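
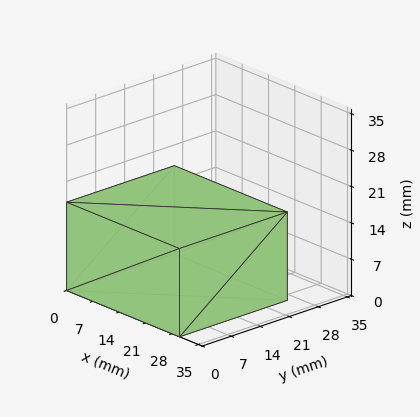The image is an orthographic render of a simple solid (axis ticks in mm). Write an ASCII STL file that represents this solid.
Reading the render: the shape is a rectangular box, roughly 30 × 26 mm footprint and 17 mm tall (dimensions read to the nearest mm from the axis ticks). For the STL, each face is triangulated and given an outward normal.

solid part
  facet normal 0.0000 0.0000 -1.0000
    outer loop
      vertex 30.000 26.000 0.000
      vertex 30.000 0.000 0.000
      vertex 0.000 0.000 0.000
    endloop
  endfacet
  facet normal 0.0000 0.0000 -1.0000
    outer loop
      vertex 0.000 26.000 0.000
      vertex 30.000 26.000 0.000
      vertex 0.000 0.000 0.000
    endloop
  endfacet
  facet normal 0.0000 0.0000 1.0000
    outer loop
      vertex 0.000 0.000 17.000
      vertex 30.000 0.000 17.000
      vertex 30.000 26.000 17.000
    endloop
  endfacet
  facet normal 0.0000 0.0000 1.0000
    outer loop
      vertex 0.000 0.000 17.000
      vertex 30.000 26.000 17.000
      vertex 0.000 26.000 17.000
    endloop
  endfacet
  facet normal 0.0000 -1.0000 0.0000
    outer loop
      vertex 0.000 0.000 0.000
      vertex 30.000 0.000 0.000
      vertex 30.000 0.000 17.000
    endloop
  endfacet
  facet normal 0.0000 -1.0000 0.0000
    outer loop
      vertex 0.000 0.000 0.000
      vertex 30.000 0.000 17.000
      vertex 0.000 0.000 17.000
    endloop
  endfacet
  facet normal 0.0000 1.0000 0.0000
    outer loop
      vertex 30.000 26.000 17.000
      vertex 30.000 26.000 0.000
      vertex 0.000 26.000 0.000
    endloop
  endfacet
  facet normal 0.0000 1.0000 0.0000
    outer loop
      vertex 0.000 26.000 17.000
      vertex 30.000 26.000 17.000
      vertex 0.000 26.000 0.000
    endloop
  endfacet
  facet normal -1.0000 0.0000 0.0000
    outer loop
      vertex 0.000 26.000 17.000
      vertex 0.000 26.000 0.000
      vertex 0.000 0.000 0.000
    endloop
  endfacet
  facet normal -1.0000 0.0000 0.0000
    outer loop
      vertex 0.000 0.000 17.000
      vertex 0.000 26.000 17.000
      vertex 0.000 0.000 0.000
    endloop
  endfacet
  facet normal 1.0000 0.0000 0.0000
    outer loop
      vertex 30.000 0.000 0.000
      vertex 30.000 26.000 0.000
      vertex 30.000 26.000 17.000
    endloop
  endfacet
  facet normal 1.0000 0.0000 0.0000
    outer loop
      vertex 30.000 0.000 0.000
      vertex 30.000 26.000 17.000
      vertex 30.000 0.000 17.000
    endloop
  endfacet
endsolid part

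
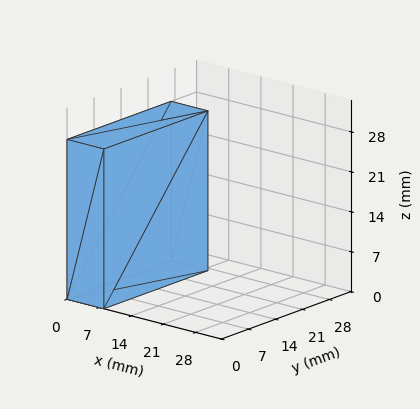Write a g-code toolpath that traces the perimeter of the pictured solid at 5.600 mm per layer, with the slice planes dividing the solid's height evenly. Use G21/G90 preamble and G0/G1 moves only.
Reading the render: the shape is a rectangular box, roughly 8 × 27 mm footprint and 28 mm tall (dimensions read to the nearest mm from the axis ticks). For the g-code, the solid's height is divided into equal slices at the stated Δz and each level perimeter traced with G1 moves after a G0 lift.

; perimeter-only toolpath
G21 ; units = mm
G90 ; absolute positioning
G28 ; home
; layer 1
G0 Z5.600
G0 X0.000 Y0.000
G1 X8.000 Y0.000
G1 X8.000 Y27.000
G1 X0.000 Y27.000
G1 X0.000 Y0.000
; layer 2
G0 Z11.200
G0 X0.000 Y0.000
G1 X8.000 Y0.000
G1 X8.000 Y27.000
G1 X0.000 Y27.000
G1 X0.000 Y0.000
; layer 3
G0 Z16.800
G0 X0.000 Y0.000
G1 X8.000 Y0.000
G1 X8.000 Y27.000
G1 X0.000 Y27.000
G1 X0.000 Y0.000
; layer 4
G0 Z22.400
G0 X0.000 Y0.000
G1 X8.000 Y0.000
G1 X8.000 Y27.000
G1 X0.000 Y27.000
G1 X0.000 Y0.000
; layer 5
G0 Z28.000
G0 X0.000 Y0.000
G1 X8.000 Y0.000
G1 X8.000 Y27.000
G1 X0.000 Y27.000
G1 X0.000 Y0.000
M2 ; end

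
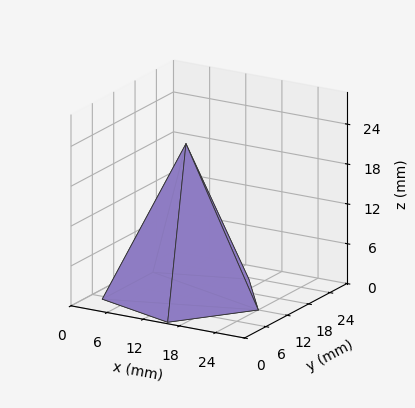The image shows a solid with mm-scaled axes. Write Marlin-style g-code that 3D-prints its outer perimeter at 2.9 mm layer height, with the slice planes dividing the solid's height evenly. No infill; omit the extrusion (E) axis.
Reading the render: the shape is a regular 5-sided pyramid, base circumscribed radius ≈ 12 mm, apex at z ≈ 23 mm (dimensions read to the nearest mm from the axis ticks). For the g-code, the solid's height is divided into equal slices at the stated Δz and each level perimeter traced with G1 moves after a G0 lift.

; perimeter-only toolpath
G21 ; units = mm
G90 ; absolute positioning
G28 ; home
; layer 1
G0 Z2.9
G0 X22.5 Y12.0
G1 X15.2 Y22.0
G1 X3.5 Y18.2
G1 X3.5 Y5.8
G1 X15.2 Y2.0
G1 X22.5 Y12.0
; layer 2
G0 Z5.8
G0 X21.0 Y12.0
G1 X14.8 Y20.5
G1 X4.7 Y17.3
G1 X4.7 Y6.7
G1 X14.8 Y3.5
G1 X21.0 Y12.0
; layer 3
G0 Z8.6
G0 X19.5 Y12.0
G1 X14.3 Y19.1
G1 X5.9 Y16.4
G1 X5.9 Y7.6
G1 X14.3 Y4.9
G1 X19.5 Y12.0
; layer 4
G0 Z11.5
G0 X18.0 Y12.0
G1 X13.8 Y17.7
G1 X7.2 Y15.6
G1 X7.2 Y8.4
G1 X13.8 Y6.3
G1 X18.0 Y12.0
; layer 5
G0 Z14.4
G0 X16.5 Y12.0
G1 X13.4 Y16.3
G1 X8.4 Y14.7
G1 X8.4 Y9.3
G1 X13.4 Y7.7
G1 X16.5 Y12.0
; layer 6
G0 Z17.2
G0 X15.0 Y12.0
G1 X12.9 Y14.8
G1 X9.6 Y13.8
G1 X9.6 Y10.2
G1 X12.9 Y9.2
G1 X15.0 Y12.0
; layer 7
G0 Z20.1
G0 X13.5 Y12.0
G1 X12.5 Y13.4
G1 X10.8 Y12.9
G1 X10.8 Y11.1
G1 X12.5 Y10.6
G1 X13.5 Y12.0
M2 ; end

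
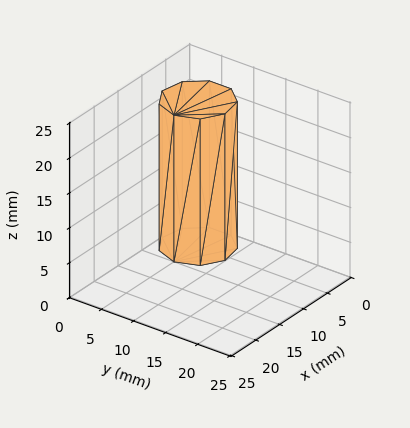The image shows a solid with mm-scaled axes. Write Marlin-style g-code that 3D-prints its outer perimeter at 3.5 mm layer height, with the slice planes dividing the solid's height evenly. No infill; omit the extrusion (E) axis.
Reading the render: the shape is a regular 9-sided prism (a cylinder approximated with 9 flat sides), circumscribed radius ≈ 5 mm, height ≈ 21 mm (dimensions read to the nearest mm from the axis ticks). For the g-code, the solid's height is divided into equal slices at the stated Δz and each level perimeter traced with G1 moves after a G0 lift.

; perimeter-only toolpath
G21 ; units = mm
G90 ; absolute positioning
G28 ; home
; layer 1
G0 Z3.5
G0 X10.0 Y5.0
G1 X8.8 Y8.2
G1 X5.9 Y9.9
G1 X2.5 Y9.3
G1 X0.3 Y6.7
G1 X0.3 Y3.3
G1 X2.5 Y0.7
G1 X5.9 Y0.1
G1 X8.8 Y1.8
G1 X10.0 Y5.0
; layer 2
G0 Z7.0
G0 X10.0 Y5.0
G1 X8.8 Y8.2
G1 X5.9 Y9.9
G1 X2.5 Y9.3
G1 X0.3 Y6.7
G1 X0.3 Y3.3
G1 X2.5 Y0.7
G1 X5.9 Y0.1
G1 X8.8 Y1.8
G1 X10.0 Y5.0
; layer 3
G0 Z10.5
G0 X10.0 Y5.0
G1 X8.8 Y8.2
G1 X5.9 Y9.9
G1 X2.5 Y9.3
G1 X0.3 Y6.7
G1 X0.3 Y3.3
G1 X2.5 Y0.7
G1 X5.9 Y0.1
G1 X8.8 Y1.8
G1 X10.0 Y5.0
; layer 4
G0 Z14.0
G0 X10.0 Y5.0
G1 X8.8 Y8.2
G1 X5.9 Y9.9
G1 X2.5 Y9.3
G1 X0.3 Y6.7
G1 X0.3 Y3.3
G1 X2.5 Y0.7
G1 X5.9 Y0.1
G1 X8.8 Y1.8
G1 X10.0 Y5.0
; layer 5
G0 Z17.5
G0 X10.0 Y5.0
G1 X8.8 Y8.2
G1 X5.9 Y9.9
G1 X2.5 Y9.3
G1 X0.3 Y6.7
G1 X0.3 Y3.3
G1 X2.5 Y0.7
G1 X5.9 Y0.1
G1 X8.8 Y1.8
G1 X10.0 Y5.0
; layer 6
G0 Z21.0
G0 X10.0 Y5.0
G1 X8.8 Y8.2
G1 X5.9 Y9.9
G1 X2.5 Y9.3
G1 X0.3 Y6.7
G1 X0.3 Y3.3
G1 X2.5 Y0.7
G1 X5.9 Y0.1
G1 X8.8 Y1.8
G1 X10.0 Y5.0
M2 ; end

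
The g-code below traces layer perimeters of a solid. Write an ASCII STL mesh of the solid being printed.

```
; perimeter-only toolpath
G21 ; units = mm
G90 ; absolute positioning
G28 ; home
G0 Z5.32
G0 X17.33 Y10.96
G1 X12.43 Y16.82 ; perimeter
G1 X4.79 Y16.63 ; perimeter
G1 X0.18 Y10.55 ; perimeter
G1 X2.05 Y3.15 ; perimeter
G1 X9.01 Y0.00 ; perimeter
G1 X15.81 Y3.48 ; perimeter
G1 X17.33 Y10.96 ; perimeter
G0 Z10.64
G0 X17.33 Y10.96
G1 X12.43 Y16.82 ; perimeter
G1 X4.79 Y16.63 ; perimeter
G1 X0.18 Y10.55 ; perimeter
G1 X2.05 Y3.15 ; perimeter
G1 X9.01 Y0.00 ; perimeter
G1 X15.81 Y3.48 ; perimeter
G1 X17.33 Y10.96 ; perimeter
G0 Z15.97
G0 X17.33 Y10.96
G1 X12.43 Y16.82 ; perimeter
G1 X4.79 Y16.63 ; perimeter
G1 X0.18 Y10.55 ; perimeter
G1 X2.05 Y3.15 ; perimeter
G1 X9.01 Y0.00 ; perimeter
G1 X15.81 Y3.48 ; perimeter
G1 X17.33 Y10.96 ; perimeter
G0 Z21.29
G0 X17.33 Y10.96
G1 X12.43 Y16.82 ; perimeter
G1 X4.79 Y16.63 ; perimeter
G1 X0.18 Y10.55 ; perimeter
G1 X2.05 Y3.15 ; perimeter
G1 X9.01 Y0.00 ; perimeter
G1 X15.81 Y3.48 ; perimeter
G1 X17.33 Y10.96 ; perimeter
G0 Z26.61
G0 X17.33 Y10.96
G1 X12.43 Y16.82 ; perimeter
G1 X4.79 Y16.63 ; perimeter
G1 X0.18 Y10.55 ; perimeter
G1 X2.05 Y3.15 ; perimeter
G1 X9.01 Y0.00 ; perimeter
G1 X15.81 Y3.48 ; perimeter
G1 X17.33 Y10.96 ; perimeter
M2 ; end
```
solid part
  facet normal 0.0000 0.0000 -1.0000
    outer loop
      vertex 4.79 16.63 0.00
      vertex 12.43 16.82 0.00
      vertex 17.33 10.96 0.00
    endloop
  endfacet
  facet normal 0.0000 0.0000 -1.0000
    outer loop
      vertex 0.18 10.55 0.00
      vertex 4.79 16.63 0.00
      vertex 17.33 10.96 0.00
    endloop
  endfacet
  facet normal 0.0000 0.0000 -1.0000
    outer loop
      vertex 2.05 3.15 0.00
      vertex 0.18 10.55 0.00
      vertex 17.33 10.96 0.00
    endloop
  endfacet
  facet normal 0.0000 0.0000 -1.0000
    outer loop
      vertex 9.01 0.00 0.00
      vertex 2.05 3.15 0.00
      vertex 17.33 10.96 0.00
    endloop
  endfacet
  facet normal 0.0000 0.0000 -1.0000
    outer loop
      vertex 15.81 3.48 0.00
      vertex 9.01 0.00 0.00
      vertex 17.33 10.96 0.00
    endloop
  endfacet
  facet normal 0.0000 0.0000 1.0000
    outer loop
      vertex 17.33 10.96 26.61
      vertex 12.43 16.82 26.61
      vertex 4.79 16.63 26.61
    endloop
  endfacet
  facet normal 0.0000 0.0000 1.0000
    outer loop
      vertex 17.33 10.96 26.61
      vertex 4.79 16.63 26.61
      vertex 0.18 10.55 26.61
    endloop
  endfacet
  facet normal 0.0000 0.0000 1.0000
    outer loop
      vertex 17.33 10.96 26.61
      vertex 0.18 10.55 26.61
      vertex 2.05 3.15 26.61
    endloop
  endfacet
  facet normal 0.0000 0.0000 1.0000
    outer loop
      vertex 17.33 10.96 26.61
      vertex 2.05 3.15 26.61
      vertex 9.01 0.00 26.61
    endloop
  endfacet
  facet normal 0.0000 0.0000 1.0000
    outer loop
      vertex 17.33 10.96 26.61
      vertex 9.01 0.00 26.61
      vertex 15.81 3.48 26.61
    endloop
  endfacet
  facet normal 0.7671 0.6415 0.0000
    outer loop
      vertex 17.33 10.96 0.00
      vertex 12.43 16.82 0.00
      vertex 12.43 16.82 26.61
    endloop
  endfacet
  facet normal 0.7671 0.6415 0.0000
    outer loop
      vertex 17.33 10.96 0.00
      vertex 12.43 16.82 26.61
      vertex 17.33 10.96 26.61
    endloop
  endfacet
  facet normal -0.0249 0.9997 0.0000
    outer loop
      vertex 12.43 16.82 0.00
      vertex 4.79 16.63 0.00
      vertex 4.79 16.63 26.61
    endloop
  endfacet
  facet normal -0.0249 0.9997 0.0000
    outer loop
      vertex 12.43 16.82 0.00
      vertex 4.79 16.63 26.61
      vertex 12.43 16.82 26.61
    endloop
  endfacet
  facet normal -0.7968 0.6042 0.0000
    outer loop
      vertex 4.79 16.63 0.00
      vertex 0.18 10.55 0.00
      vertex 0.18 10.55 26.61
    endloop
  endfacet
  facet normal -0.7968 0.6042 0.0000
    outer loop
      vertex 4.79 16.63 0.00
      vertex 0.18 10.55 26.61
      vertex 4.79 16.63 26.61
    endloop
  endfacet
  facet normal -0.9695 -0.2450 0.0000
    outer loop
      vertex 0.18 10.55 0.00
      vertex 2.05 3.15 0.00
      vertex 2.05 3.15 26.61
    endloop
  endfacet
  facet normal -0.9695 -0.2450 0.0000
    outer loop
      vertex 0.18 10.55 0.00
      vertex 2.05 3.15 26.61
      vertex 0.18 10.55 26.61
    endloop
  endfacet
  facet normal -0.4123 -0.9110 0.0000
    outer loop
      vertex 2.05 3.15 0.00
      vertex 9.01 0.00 0.00
      vertex 9.01 0.00 26.61
    endloop
  endfacet
  facet normal -0.4123 -0.9110 0.0000
    outer loop
      vertex 2.05 3.15 0.00
      vertex 9.01 0.00 26.61
      vertex 2.05 3.15 26.61
    endloop
  endfacet
  facet normal 0.4556 -0.8902 0.0000
    outer loop
      vertex 9.01 0.00 0.00
      vertex 15.81 3.48 0.00
      vertex 15.81 3.48 26.61
    endloop
  endfacet
  facet normal 0.4556 -0.8902 0.0000
    outer loop
      vertex 9.01 0.00 0.00
      vertex 15.81 3.48 26.61
      vertex 9.01 0.00 26.61
    endloop
  endfacet
  facet normal 0.9800 -0.1991 0.0000
    outer loop
      vertex 15.81 3.48 0.00
      vertex 17.33 10.96 0.00
      vertex 17.33 10.96 26.61
    endloop
  endfacet
  facet normal 0.9800 -0.1991 0.0000
    outer loop
      vertex 15.81 3.48 0.00
      vertex 17.33 10.96 26.61
      vertex 15.81 3.48 26.61
    endloop
  endfacet
endsolid part

The G0 Z moves step by Δz≈5.32 mm. Every layer's G1 loop is the same polygon, so the solid is a straight extrusion of it from z=0 to z≈26.6. Closing with flat bottom and top caps and triangulating gives 24 facets — a regular 7-sided prism (a cylinder approximated with 7 flat sides), circumscribed radius ≈ 8.8 mm, height ≈ 26.6 mm.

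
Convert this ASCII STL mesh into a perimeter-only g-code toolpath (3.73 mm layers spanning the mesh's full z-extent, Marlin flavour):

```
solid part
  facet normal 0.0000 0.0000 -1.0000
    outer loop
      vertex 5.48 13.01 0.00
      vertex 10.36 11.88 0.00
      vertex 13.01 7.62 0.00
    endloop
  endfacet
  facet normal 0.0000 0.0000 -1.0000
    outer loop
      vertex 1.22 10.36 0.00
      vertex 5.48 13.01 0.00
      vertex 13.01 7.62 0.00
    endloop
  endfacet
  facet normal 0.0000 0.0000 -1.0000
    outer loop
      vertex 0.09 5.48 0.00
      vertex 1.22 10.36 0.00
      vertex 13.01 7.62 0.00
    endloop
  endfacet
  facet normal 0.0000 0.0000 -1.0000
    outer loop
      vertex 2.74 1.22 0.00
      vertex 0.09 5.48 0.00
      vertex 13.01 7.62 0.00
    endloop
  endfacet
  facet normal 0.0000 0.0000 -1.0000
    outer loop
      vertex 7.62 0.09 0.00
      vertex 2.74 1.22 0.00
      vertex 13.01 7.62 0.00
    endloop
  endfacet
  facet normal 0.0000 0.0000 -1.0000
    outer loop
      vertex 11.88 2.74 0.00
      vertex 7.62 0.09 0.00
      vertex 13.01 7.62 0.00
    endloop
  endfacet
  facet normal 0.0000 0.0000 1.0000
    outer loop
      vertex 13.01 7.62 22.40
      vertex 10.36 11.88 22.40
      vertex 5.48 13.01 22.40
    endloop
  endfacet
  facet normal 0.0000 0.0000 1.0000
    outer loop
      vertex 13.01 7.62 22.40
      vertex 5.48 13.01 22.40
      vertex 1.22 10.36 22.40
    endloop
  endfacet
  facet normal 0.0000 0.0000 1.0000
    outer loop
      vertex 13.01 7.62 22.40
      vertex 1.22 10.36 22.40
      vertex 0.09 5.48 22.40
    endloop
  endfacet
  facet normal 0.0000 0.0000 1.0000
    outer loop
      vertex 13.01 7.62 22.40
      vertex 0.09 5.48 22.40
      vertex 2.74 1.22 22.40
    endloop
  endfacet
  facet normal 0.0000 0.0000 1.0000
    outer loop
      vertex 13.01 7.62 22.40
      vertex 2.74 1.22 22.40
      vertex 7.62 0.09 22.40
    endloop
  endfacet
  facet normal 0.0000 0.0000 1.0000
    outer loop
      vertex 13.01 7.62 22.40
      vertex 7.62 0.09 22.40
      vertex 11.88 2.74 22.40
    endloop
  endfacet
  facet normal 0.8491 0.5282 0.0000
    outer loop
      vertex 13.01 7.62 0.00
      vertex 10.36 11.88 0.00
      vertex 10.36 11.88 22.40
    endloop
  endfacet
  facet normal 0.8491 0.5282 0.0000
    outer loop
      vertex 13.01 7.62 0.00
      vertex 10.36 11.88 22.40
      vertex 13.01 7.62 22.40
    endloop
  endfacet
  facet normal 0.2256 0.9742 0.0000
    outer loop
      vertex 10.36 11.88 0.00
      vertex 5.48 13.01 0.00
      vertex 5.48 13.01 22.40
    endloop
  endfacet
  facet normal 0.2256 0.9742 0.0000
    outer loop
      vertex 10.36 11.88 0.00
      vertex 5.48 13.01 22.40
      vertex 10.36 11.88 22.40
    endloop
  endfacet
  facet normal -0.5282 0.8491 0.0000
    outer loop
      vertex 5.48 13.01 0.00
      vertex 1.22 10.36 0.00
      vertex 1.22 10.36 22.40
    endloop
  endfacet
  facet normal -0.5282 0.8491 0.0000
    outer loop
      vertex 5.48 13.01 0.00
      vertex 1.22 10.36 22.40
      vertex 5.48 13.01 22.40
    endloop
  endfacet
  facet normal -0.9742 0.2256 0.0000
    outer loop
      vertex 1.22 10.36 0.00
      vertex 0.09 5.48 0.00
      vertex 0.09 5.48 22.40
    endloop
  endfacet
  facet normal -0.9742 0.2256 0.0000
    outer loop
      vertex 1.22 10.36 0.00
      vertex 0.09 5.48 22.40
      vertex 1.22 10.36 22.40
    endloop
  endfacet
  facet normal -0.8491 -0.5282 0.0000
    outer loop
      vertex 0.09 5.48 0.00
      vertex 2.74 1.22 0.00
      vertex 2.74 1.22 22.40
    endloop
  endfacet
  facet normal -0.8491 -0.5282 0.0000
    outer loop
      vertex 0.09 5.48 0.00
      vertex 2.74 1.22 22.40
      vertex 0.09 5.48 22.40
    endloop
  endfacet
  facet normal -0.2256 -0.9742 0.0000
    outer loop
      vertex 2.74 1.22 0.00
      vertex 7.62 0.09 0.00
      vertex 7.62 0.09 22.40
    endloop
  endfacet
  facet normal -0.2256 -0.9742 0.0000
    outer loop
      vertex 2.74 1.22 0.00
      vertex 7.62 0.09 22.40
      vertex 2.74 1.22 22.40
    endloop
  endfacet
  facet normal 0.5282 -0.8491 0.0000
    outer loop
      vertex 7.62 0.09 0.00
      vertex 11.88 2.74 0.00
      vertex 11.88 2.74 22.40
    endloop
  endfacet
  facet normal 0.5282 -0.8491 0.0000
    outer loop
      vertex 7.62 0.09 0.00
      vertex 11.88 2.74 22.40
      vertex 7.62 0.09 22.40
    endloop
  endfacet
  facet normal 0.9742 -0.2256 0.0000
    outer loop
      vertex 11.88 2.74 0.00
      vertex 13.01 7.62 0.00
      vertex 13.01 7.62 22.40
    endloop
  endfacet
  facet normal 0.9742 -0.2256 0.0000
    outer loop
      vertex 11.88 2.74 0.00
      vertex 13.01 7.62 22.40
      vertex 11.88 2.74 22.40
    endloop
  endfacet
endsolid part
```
; perimeter-only toolpath
G21 ; units = mm
G90 ; absolute positioning
G28 ; home
; layer 1
G0 Z3.73
G0 X13.01 Y7.62
G1 X10.36 Y11.88
G1 X5.48 Y13.01
G1 X1.22 Y10.36
G1 X0.09 Y5.48
G1 X2.74 Y1.22
G1 X7.62 Y0.09
G1 X11.88 Y2.74
G1 X13.01 Y7.62
; layer 2
G0 Z7.47
G0 X13.01 Y7.62
G1 X10.36 Y11.88
G1 X5.48 Y13.01
G1 X1.22 Y10.36
G1 X0.09 Y5.48
G1 X2.74 Y1.22
G1 X7.62 Y0.09
G1 X11.88 Y2.74
G1 X13.01 Y7.62
; layer 3
G0 Z11.20
G0 X13.01 Y7.62
G1 X10.36 Y11.88
G1 X5.48 Y13.01
G1 X1.22 Y10.36
G1 X0.09 Y5.48
G1 X2.74 Y1.22
G1 X7.62 Y0.09
G1 X11.88 Y2.74
G1 X13.01 Y7.62
; layer 4
G0 Z14.93
G0 X13.01 Y7.62
G1 X10.36 Y11.88
G1 X5.48 Y13.01
G1 X1.22 Y10.36
G1 X0.09 Y5.48
G1 X2.74 Y1.22
G1 X7.62 Y0.09
G1 X11.88 Y2.74
G1 X13.01 Y7.62
; layer 5
G0 Z18.67
G0 X13.01 Y7.62
G1 X10.36 Y11.88
G1 X5.48 Y13.01
G1 X1.22 Y10.36
G1 X0.09 Y5.48
G1 X2.74 Y1.22
G1 X7.62 Y0.09
G1 X11.88 Y2.74
G1 X13.01 Y7.62
; layer 6
G0 Z22.40
G0 X13.01 Y7.62
G1 X10.36 Y11.88
G1 X5.48 Y13.01
G1 X1.22 Y10.36
G1 X0.09 Y5.48
G1 X2.74 Y1.22
G1 X7.62 Y0.09
G1 X11.88 Y2.74
G1 X13.01 Y7.62
M2 ; end

The solid is a regular 8-sided prism (a cylinder approximated with 8 flat sides), circumscribed radius ≈ 6.55 mm, height ≈ 22.4 mm. Slicing at Δz = 3.73 mm — 6 equal slices spanning the solid's height, so layer i sits at z = i·h/6 — gives 6 non-empty perimeters. Each is a 8-segment closed polygon; G0 lifts to the layer z and rapids to the start vertex, then G1 traces the edges.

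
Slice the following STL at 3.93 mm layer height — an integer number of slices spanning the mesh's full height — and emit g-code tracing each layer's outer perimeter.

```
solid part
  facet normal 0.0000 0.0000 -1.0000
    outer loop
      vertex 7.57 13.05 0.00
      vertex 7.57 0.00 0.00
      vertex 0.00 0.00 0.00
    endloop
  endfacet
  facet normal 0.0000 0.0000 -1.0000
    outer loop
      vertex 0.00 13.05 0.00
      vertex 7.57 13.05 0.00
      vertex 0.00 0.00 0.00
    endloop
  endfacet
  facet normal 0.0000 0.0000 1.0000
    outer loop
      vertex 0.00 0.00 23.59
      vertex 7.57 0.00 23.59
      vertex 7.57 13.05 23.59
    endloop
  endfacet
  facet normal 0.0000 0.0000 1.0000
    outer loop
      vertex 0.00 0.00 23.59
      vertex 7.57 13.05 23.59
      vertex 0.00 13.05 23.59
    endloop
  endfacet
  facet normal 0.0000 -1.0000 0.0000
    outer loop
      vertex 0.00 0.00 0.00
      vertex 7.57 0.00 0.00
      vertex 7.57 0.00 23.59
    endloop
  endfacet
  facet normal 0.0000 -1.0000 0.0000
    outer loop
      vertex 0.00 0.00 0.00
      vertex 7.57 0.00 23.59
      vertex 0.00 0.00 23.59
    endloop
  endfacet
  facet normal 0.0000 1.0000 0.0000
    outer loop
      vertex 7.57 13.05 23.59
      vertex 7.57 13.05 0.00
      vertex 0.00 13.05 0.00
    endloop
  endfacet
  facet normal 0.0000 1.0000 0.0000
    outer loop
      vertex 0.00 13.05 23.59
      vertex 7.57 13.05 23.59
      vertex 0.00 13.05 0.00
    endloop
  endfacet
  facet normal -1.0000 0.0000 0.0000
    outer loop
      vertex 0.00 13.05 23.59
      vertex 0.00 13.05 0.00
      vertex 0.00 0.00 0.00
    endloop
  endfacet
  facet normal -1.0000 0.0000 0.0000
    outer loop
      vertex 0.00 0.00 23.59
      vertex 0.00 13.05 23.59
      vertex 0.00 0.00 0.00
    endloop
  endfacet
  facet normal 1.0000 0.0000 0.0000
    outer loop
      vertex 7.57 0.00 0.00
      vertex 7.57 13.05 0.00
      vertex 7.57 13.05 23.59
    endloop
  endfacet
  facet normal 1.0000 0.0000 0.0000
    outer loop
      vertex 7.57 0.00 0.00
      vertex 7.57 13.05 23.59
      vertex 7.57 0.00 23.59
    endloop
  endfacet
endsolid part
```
; perimeter-only toolpath
G21 ; units = mm
G90 ; absolute positioning
G28 ; home
; layer 1
G0 Z3.93
G0 X0.00 Y0.00
G1 X7.57 Y0.00
G1 X7.57 Y13.05
G1 X0.00 Y13.05
G1 X0.00 Y0.00
; layer 2
G0 Z7.86
G0 X0.00 Y0.00
G1 X7.57 Y0.00
G1 X7.57 Y13.05
G1 X0.00 Y13.05
G1 X0.00 Y0.00
; layer 3
G0 Z11.79
G0 X0.00 Y0.00
G1 X7.57 Y0.00
G1 X7.57 Y13.05
G1 X0.00 Y13.05
G1 X0.00 Y0.00
; layer 4
G0 Z15.73
G0 X0.00 Y0.00
G1 X7.57 Y0.00
G1 X7.57 Y13.05
G1 X0.00 Y13.05
G1 X0.00 Y0.00
; layer 5
G0 Z19.66
G0 X0.00 Y0.00
G1 X7.57 Y0.00
G1 X7.57 Y13.05
G1 X0.00 Y13.05
G1 X0.00 Y0.00
; layer 6
G0 Z23.59
G0 X0.00 Y0.00
G1 X7.57 Y0.00
G1 X7.57 Y13.05
G1 X0.00 Y13.05
G1 X0.00 Y0.00
M2 ; end

The solid is a rectangular box, roughly 7.57 × 13.1 mm footprint and 23.6 mm tall. Slicing at Δz = 3.93 mm — 6 equal slices spanning the solid's height, so layer i sits at z = i·h/6 — gives 6 non-empty perimeters. Each is a 4-segment closed polygon; G0 lifts to the layer z and rapids to the start vertex, then G1 traces the edges.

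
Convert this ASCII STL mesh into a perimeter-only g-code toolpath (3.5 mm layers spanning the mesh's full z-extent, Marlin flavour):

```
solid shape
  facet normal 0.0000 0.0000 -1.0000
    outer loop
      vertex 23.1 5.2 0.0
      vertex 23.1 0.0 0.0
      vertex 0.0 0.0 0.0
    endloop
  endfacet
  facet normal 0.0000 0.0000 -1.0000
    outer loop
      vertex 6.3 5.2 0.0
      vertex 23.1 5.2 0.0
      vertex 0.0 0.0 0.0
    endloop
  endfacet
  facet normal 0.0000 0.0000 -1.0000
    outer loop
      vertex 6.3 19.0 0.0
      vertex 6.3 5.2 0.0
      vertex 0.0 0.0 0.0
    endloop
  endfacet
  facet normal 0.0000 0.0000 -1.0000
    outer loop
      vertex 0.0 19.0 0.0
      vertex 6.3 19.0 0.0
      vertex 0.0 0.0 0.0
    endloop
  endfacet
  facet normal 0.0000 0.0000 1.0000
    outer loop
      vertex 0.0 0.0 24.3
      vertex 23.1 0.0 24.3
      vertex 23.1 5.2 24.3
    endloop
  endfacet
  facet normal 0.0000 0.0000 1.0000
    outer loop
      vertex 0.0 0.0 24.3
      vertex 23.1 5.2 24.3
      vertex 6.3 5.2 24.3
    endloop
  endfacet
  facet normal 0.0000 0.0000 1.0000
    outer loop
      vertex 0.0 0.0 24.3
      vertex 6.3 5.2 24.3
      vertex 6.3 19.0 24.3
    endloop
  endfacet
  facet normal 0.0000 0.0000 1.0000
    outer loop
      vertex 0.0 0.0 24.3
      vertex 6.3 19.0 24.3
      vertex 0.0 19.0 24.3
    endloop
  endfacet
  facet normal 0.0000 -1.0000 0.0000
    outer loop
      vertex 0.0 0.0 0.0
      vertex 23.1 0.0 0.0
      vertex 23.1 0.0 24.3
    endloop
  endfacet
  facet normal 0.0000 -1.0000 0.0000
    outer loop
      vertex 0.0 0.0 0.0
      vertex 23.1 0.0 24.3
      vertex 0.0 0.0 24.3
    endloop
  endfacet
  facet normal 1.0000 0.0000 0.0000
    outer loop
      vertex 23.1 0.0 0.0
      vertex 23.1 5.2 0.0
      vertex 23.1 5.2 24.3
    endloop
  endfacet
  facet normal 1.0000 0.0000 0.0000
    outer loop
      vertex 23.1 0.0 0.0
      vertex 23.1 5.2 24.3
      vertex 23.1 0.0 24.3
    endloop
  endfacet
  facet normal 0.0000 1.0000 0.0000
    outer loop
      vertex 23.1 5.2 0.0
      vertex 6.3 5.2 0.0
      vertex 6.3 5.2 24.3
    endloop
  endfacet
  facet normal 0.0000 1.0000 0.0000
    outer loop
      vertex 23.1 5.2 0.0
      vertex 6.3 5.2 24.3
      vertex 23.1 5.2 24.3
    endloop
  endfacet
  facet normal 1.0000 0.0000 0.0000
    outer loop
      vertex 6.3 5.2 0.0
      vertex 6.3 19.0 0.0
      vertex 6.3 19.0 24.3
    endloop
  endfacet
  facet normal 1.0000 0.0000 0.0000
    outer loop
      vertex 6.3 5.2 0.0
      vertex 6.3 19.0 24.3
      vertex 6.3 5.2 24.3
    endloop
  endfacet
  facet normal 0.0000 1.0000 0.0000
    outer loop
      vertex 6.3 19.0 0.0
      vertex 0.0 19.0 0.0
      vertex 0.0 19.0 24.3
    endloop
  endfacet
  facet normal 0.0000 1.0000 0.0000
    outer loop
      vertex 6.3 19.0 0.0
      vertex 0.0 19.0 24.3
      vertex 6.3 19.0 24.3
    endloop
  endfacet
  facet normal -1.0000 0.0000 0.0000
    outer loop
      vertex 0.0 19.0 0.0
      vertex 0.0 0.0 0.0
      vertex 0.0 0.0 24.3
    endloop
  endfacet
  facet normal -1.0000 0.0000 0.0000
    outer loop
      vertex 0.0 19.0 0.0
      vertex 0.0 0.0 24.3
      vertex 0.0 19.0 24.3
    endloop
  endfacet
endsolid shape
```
; perimeter-only toolpath
G21 ; units = mm
G90 ; absolute positioning
G28 ; home
; layer 1
G0 Z3.5
G0 X0.0 Y0.0
G1 X23.1 Y0.0
G1 X23.1 Y5.2
G1 X6.3 Y5.2
G1 X6.3 Y19.0
G1 X0.0 Y19.0
G1 X0.0 Y0.0
; layer 2
G0 Z6.9
G0 X0.0 Y0.0
G1 X23.1 Y0.0
G1 X23.1 Y5.2
G1 X6.3 Y5.2
G1 X6.3 Y19.0
G1 X0.0 Y19.0
G1 X0.0 Y0.0
; layer 3
G0 Z10.4
G0 X0.0 Y0.0
G1 X23.1 Y0.0
G1 X23.1 Y5.2
G1 X6.3 Y5.2
G1 X6.3 Y19.0
G1 X0.0 Y19.0
G1 X0.0 Y0.0
; layer 4
G0 Z13.9
G0 X0.0 Y0.0
G1 X23.1 Y0.0
G1 X23.1 Y5.2
G1 X6.3 Y5.2
G1 X6.3 Y19.0
G1 X0.0 Y19.0
G1 X0.0 Y0.0
; layer 5
G0 Z17.4
G0 X0.0 Y0.0
G1 X23.1 Y0.0
G1 X23.1 Y5.2
G1 X6.3 Y5.2
G1 X6.3 Y19.0
G1 X0.0 Y19.0
G1 X0.0 Y0.0
; layer 6
G0 Z20.8
G0 X0.0 Y0.0
G1 X23.1 Y0.0
G1 X23.1 Y5.2
G1 X6.3 Y5.2
G1 X6.3 Y19.0
G1 X0.0 Y19.0
G1 X0.0 Y0.0
; layer 7
G0 Z24.3
G0 X0.0 Y0.0
G1 X23.1 Y0.0
G1 X23.1 Y5.2
G1 X6.3 Y5.2
G1 X6.3 Y19.0
G1 X0.0 Y19.0
G1 X0.0 Y0.0
M2 ; end

The solid is an L-shaped prism: outer 23.1 × 19 mm, arm thicknesses ≈ 5.2 mm (horizontal) and 6.3 mm (vertical), extruded 24.3 mm in z. Slicing at Δz = 3.5 mm — 7 equal slices spanning the solid's height, so layer i sits at z = i·h/7 — gives 7 non-empty perimeters. Each is a 6-segment closed polygon; G0 lifts to the layer z and rapids to the start vertex, then G1 traces the edges.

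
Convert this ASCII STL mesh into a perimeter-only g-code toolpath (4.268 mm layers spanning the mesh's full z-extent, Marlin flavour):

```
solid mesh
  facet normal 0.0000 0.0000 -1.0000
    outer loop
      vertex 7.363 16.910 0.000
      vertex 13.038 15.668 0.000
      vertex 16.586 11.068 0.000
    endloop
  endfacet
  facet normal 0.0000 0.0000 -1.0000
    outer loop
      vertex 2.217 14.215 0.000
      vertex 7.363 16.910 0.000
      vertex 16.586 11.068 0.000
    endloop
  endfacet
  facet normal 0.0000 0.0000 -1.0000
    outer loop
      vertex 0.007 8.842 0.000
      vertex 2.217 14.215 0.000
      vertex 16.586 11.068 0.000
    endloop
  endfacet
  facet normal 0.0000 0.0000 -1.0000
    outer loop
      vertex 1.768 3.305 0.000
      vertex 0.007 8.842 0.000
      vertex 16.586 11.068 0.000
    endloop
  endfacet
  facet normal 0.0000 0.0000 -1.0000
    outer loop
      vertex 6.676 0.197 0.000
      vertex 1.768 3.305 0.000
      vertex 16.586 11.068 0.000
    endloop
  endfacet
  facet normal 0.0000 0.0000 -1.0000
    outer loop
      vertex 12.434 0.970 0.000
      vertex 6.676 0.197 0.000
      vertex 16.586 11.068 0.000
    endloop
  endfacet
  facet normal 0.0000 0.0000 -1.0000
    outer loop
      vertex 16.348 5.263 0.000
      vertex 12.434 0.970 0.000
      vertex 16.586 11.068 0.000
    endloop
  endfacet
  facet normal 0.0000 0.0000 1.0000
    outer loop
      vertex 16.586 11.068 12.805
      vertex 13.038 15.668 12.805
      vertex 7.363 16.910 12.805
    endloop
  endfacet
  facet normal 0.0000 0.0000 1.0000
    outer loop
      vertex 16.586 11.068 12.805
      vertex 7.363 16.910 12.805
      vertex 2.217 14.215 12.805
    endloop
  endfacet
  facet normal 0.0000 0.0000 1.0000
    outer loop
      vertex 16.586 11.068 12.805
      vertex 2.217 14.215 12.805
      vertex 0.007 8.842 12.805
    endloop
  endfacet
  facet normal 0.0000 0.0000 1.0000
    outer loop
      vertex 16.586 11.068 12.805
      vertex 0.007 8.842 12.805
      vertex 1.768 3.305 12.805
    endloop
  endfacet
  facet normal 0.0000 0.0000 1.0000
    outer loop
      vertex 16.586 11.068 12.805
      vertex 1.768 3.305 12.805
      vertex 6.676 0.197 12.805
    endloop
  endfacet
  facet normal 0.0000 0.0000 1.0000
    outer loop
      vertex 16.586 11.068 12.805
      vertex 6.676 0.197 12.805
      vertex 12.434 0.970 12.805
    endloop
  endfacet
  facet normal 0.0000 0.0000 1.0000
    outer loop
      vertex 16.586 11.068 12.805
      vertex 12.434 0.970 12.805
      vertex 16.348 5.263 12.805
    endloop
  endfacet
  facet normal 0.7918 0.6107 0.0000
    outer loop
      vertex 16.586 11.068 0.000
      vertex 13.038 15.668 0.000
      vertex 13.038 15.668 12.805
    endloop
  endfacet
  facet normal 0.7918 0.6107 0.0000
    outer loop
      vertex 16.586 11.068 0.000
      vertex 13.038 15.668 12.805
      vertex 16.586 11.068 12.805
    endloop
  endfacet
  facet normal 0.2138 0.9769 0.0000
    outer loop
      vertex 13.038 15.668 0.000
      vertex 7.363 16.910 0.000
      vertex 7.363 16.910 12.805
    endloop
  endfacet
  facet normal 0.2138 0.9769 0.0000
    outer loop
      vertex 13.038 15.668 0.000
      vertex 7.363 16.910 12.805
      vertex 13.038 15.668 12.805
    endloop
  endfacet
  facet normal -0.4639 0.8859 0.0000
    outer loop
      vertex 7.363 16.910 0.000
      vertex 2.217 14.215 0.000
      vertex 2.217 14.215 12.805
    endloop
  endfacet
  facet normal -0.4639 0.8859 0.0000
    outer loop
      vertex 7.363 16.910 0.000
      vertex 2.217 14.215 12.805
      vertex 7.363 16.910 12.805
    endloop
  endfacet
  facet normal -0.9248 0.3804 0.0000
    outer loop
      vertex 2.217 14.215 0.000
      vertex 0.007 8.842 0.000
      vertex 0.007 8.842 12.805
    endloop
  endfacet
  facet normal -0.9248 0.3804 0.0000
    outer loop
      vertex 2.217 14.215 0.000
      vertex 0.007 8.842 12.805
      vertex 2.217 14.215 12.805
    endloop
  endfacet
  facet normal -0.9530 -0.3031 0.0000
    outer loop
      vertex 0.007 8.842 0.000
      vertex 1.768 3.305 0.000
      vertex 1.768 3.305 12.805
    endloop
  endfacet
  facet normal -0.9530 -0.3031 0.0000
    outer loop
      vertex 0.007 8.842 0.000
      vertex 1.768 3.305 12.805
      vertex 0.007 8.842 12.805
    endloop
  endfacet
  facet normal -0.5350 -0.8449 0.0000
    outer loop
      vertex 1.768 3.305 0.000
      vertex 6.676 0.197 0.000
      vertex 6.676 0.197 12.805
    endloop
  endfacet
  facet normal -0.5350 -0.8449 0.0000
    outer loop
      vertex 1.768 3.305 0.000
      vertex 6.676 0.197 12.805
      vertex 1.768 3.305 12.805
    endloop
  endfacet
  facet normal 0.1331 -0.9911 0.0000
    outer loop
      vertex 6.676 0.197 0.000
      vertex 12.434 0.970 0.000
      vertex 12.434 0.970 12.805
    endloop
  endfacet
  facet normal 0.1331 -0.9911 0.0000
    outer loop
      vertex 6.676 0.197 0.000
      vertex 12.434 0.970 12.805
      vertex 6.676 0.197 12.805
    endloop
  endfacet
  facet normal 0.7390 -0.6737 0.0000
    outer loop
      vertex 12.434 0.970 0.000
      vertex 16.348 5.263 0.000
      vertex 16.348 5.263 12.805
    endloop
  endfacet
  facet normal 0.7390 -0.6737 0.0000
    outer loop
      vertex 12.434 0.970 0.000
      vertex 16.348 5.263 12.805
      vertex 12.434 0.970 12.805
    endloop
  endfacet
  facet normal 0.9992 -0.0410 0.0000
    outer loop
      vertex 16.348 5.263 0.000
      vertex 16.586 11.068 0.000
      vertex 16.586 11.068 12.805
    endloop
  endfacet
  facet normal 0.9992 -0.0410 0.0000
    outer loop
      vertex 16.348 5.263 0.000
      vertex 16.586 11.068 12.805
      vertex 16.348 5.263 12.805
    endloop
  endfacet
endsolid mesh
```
; perimeter-only toolpath
G21 ; units = mm
G90 ; absolute positioning
G28 ; home
; layer 1
G0 Z4.268
G0 X16.586 Y11.068
G1 X13.038 Y15.668
G1 X7.363 Y16.910
G1 X2.217 Y14.215
G1 X0.007 Y8.842
G1 X1.768 Y3.305
G1 X6.676 Y0.197
G1 X12.434 Y0.970
G1 X16.348 Y5.263
G1 X16.586 Y11.068
; layer 2
G0 Z8.537
G0 X16.586 Y11.068
G1 X13.038 Y15.668
G1 X7.363 Y16.910
G1 X2.217 Y14.215
G1 X0.007 Y8.842
G1 X1.768 Y3.305
G1 X6.676 Y0.197
G1 X12.434 Y0.970
G1 X16.348 Y5.263
G1 X16.586 Y11.068
; layer 3
G0 Z12.805
G0 X16.586 Y11.068
G1 X13.038 Y15.668
G1 X7.363 Y16.910
G1 X2.217 Y14.215
G1 X0.007 Y8.842
G1 X1.768 Y3.305
G1 X6.676 Y0.197
G1 X12.434 Y0.970
G1 X16.348 Y5.263
G1 X16.586 Y11.068
M2 ; end

The solid is a regular 9-sided prism (a cylinder approximated with 9 flat sides), circumscribed radius ≈ 8.49 mm, height ≈ 12.8 mm. Slicing at Δz = 4.268 mm — 3 equal slices spanning the solid's height, so layer i sits at z = i·h/3 — gives 3 non-empty perimeters. Each is a 9-segment closed polygon; G0 lifts to the layer z and rapids to the start vertex, then G1 traces the edges.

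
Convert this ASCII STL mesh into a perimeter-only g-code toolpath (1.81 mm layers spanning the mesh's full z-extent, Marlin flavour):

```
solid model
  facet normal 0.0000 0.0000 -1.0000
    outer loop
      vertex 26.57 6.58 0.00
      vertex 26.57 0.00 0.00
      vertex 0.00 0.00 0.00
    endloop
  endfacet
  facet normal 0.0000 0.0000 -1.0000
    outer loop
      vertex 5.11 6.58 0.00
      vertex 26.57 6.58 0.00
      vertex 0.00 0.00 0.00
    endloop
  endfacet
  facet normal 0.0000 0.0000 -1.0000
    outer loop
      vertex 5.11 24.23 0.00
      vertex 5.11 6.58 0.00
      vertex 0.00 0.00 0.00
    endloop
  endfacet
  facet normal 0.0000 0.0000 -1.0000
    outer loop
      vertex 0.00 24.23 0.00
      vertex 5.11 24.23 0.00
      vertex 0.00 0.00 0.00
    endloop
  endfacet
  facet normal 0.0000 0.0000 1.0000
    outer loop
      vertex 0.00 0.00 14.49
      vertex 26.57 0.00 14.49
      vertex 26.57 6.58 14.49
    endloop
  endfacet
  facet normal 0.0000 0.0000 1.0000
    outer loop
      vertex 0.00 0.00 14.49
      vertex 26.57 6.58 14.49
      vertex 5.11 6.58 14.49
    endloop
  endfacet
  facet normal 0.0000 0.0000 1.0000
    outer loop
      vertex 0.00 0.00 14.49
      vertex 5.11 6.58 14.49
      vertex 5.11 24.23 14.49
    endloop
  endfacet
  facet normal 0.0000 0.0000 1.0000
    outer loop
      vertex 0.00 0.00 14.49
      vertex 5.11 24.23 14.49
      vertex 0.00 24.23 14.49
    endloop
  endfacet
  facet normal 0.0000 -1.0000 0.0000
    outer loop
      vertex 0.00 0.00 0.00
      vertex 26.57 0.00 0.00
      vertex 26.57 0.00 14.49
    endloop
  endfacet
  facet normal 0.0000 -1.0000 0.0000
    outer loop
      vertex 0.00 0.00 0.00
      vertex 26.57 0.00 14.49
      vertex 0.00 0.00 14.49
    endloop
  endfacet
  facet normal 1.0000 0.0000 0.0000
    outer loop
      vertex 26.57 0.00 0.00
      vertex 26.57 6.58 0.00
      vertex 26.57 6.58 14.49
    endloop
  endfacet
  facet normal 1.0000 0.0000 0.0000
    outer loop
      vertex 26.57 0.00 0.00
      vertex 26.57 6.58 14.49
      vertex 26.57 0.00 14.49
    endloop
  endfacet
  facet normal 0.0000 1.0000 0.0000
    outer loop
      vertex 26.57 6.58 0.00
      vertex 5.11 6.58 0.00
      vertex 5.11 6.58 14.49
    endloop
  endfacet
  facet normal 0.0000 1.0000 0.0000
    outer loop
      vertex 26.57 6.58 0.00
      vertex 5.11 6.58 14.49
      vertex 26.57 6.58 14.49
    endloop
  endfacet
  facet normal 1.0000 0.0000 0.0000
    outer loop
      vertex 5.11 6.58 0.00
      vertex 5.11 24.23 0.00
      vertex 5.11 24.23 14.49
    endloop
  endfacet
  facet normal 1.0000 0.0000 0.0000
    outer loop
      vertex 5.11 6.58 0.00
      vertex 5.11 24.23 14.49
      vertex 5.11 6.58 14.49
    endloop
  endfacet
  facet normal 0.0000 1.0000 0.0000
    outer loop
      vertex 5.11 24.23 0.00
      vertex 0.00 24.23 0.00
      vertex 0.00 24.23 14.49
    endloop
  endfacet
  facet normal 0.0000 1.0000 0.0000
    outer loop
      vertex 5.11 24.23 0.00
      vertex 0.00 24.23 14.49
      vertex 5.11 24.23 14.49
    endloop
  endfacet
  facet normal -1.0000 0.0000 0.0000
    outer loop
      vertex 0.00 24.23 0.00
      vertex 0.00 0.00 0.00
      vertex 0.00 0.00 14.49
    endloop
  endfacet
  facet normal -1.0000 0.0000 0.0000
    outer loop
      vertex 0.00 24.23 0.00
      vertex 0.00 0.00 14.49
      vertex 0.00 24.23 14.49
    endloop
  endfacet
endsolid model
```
; perimeter-only toolpath
G21 ; units = mm
G90 ; absolute positioning
G28 ; home
; layer 1
G0 Z1.81
G0 X0.00 Y0.00
G1 X26.57 Y0.00
G1 X26.57 Y6.58
G1 X5.11 Y6.58
G1 X5.11 Y24.23
G1 X0.00 Y24.23
G1 X0.00 Y0.00
; layer 2
G0 Z3.62
G0 X0.00 Y0.00
G1 X26.57 Y0.00
G1 X26.57 Y6.58
G1 X5.11 Y6.58
G1 X5.11 Y24.23
G1 X0.00 Y24.23
G1 X0.00 Y0.00
; layer 3
G0 Z5.43
G0 X0.00 Y0.00
G1 X26.57 Y0.00
G1 X26.57 Y6.58
G1 X5.11 Y6.58
G1 X5.11 Y24.23
G1 X0.00 Y24.23
G1 X0.00 Y0.00
; layer 4
G0 Z7.25
G0 X0.00 Y0.00
G1 X26.57 Y0.00
G1 X26.57 Y6.58
G1 X5.11 Y6.58
G1 X5.11 Y24.23
G1 X0.00 Y24.23
G1 X0.00 Y0.00
; layer 5
G0 Z9.06
G0 X0.00 Y0.00
G1 X26.57 Y0.00
G1 X26.57 Y6.58
G1 X5.11 Y6.58
G1 X5.11 Y24.23
G1 X0.00 Y24.23
G1 X0.00 Y0.00
; layer 6
G0 Z10.87
G0 X0.00 Y0.00
G1 X26.57 Y0.00
G1 X26.57 Y6.58
G1 X5.11 Y6.58
G1 X5.11 Y24.23
G1 X0.00 Y24.23
G1 X0.00 Y0.00
; layer 7
G0 Z12.68
G0 X0.00 Y0.00
G1 X26.57 Y0.00
G1 X26.57 Y6.58
G1 X5.11 Y6.58
G1 X5.11 Y24.23
G1 X0.00 Y24.23
G1 X0.00 Y0.00
; layer 8
G0 Z14.49
G0 X0.00 Y0.00
G1 X26.57 Y0.00
G1 X26.57 Y6.58
G1 X5.11 Y6.58
G1 X5.11 Y24.23
G1 X0.00 Y24.23
G1 X0.00 Y0.00
M2 ; end

The solid is an L-shaped prism: outer 26.6 × 24.2 mm, arm thicknesses ≈ 6.58 mm (horizontal) and 5.11 mm (vertical), extruded 14.5 mm in z. Slicing at Δz = 1.81 mm — 8 equal slices spanning the solid's height, so layer i sits at z = i·h/8 — gives 8 non-empty perimeters. Each is a 6-segment closed polygon; G0 lifts to the layer z and rapids to the start vertex, then G1 traces the edges.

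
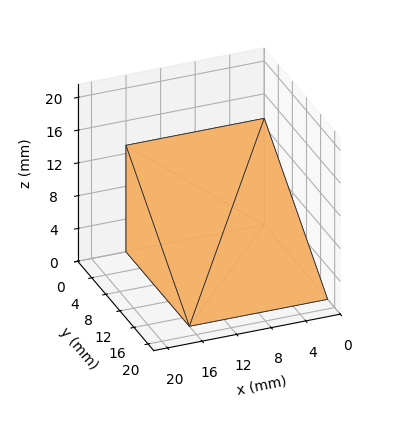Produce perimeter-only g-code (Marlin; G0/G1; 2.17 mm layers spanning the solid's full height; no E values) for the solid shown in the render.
Reading the render: the shape is a wedge (ramp): 16 × 18 mm base, rising to 13 mm along the y=0 edge and sloping linearly to z=0 at y=18 (dimensions read to the nearest mm from the axis ticks). For the g-code, the solid's height is divided into equal slices at the stated Δz and each level perimeter traced with G1 moves after a G0 lift.

; perimeter-only toolpath
G21 ; units = mm
G90 ; absolute positioning
G28 ; home
; layer 1
G0 Z2.17
G0 X0.00 Y0.00
G1 X16.00 Y0.00
G1 X16.00 Y15.00
G1 X0.00 Y15.00
G1 X0.00 Y0.00
; layer 2
G0 Z4.33
G0 X0.00 Y0.00
G1 X16.00 Y0.00
G1 X16.00 Y12.00
G1 X0.00 Y12.00
G1 X0.00 Y0.00
; layer 3
G0 Z6.50
G0 X0.00 Y0.00
G1 X16.00 Y0.00
G1 X16.00 Y9.00
G1 X0.00 Y9.00
G1 X0.00 Y0.00
; layer 4
G0 Z8.67
G0 X0.00 Y0.00
G1 X16.00 Y0.00
G1 X16.00 Y6.00
G1 X0.00 Y6.00
G1 X0.00 Y0.00
; layer 5
G0 Z10.83
G0 X0.00 Y0.00
G1 X16.00 Y0.00
G1 X16.00 Y3.00
G1 X0.00 Y3.00
G1 X0.00 Y0.00
M2 ; end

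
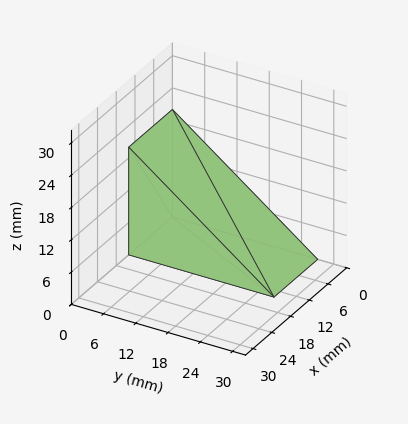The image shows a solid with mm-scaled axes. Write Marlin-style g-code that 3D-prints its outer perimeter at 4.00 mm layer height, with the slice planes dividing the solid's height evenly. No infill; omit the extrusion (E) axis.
Reading the render: the shape is a wedge (ramp): 14 × 27 mm base, rising to 20 mm along the y=0 edge and sloping linearly to z=0 at y=27 (dimensions read to the nearest mm from the axis ticks). For the g-code, the solid's height is divided into equal slices at the stated Δz and each level perimeter traced with G1 moves after a G0 lift.

; perimeter-only toolpath
G21 ; units = mm
G90 ; absolute positioning
G28 ; home
; layer 1
G0 Z4.00
G0 X0.00 Y0.00
G1 X14.00 Y0.00
G1 X14.00 Y21.60
G1 X0.00 Y21.60
G1 X0.00 Y0.00
; layer 2
G0 Z8.00
G0 X0.00 Y0.00
G1 X14.00 Y0.00
G1 X14.00 Y16.20
G1 X0.00 Y16.20
G1 X0.00 Y0.00
; layer 3
G0 Z12.00
G0 X0.00 Y0.00
G1 X14.00 Y0.00
G1 X14.00 Y10.80
G1 X0.00 Y10.80
G1 X0.00 Y0.00
; layer 4
G0 Z16.00
G0 X0.00 Y0.00
G1 X14.00 Y0.00
G1 X14.00 Y5.40
G1 X0.00 Y5.40
G1 X0.00 Y0.00
M2 ; end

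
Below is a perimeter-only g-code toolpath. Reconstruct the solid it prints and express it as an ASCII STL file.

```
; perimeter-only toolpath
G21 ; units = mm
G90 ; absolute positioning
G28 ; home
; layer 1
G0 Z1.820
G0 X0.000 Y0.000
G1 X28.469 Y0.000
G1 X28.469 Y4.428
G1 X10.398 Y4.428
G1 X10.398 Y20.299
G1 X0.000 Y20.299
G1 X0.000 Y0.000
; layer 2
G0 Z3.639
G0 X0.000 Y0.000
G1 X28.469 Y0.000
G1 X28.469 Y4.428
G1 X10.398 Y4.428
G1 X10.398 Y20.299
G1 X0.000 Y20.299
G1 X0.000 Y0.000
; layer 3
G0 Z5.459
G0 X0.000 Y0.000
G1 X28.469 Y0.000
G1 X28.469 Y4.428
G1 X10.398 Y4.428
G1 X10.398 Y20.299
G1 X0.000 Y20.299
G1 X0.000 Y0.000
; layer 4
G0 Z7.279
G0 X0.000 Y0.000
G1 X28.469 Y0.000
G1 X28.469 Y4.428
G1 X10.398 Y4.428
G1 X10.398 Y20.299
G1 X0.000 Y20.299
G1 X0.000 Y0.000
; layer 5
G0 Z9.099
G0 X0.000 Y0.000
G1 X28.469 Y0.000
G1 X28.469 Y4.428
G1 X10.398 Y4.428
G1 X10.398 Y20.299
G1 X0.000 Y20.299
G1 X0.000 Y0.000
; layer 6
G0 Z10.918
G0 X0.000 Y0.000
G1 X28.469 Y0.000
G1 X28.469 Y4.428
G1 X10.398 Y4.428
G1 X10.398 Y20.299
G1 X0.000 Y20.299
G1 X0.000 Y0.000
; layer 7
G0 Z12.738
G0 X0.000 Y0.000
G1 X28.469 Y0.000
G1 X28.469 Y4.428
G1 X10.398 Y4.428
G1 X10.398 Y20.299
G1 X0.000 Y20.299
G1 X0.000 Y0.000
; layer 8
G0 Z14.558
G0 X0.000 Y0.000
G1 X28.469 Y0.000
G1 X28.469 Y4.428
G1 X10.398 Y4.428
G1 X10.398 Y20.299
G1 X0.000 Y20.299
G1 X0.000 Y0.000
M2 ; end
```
solid part
  facet normal 0.0000 0.0000 -1.0000
    outer loop
      vertex 28.469 4.428 0.000
      vertex 28.469 0.000 0.000
      vertex 0.000 0.000 0.000
    endloop
  endfacet
  facet normal 0.0000 0.0000 -1.0000
    outer loop
      vertex 10.398 4.428 0.000
      vertex 28.469 4.428 0.000
      vertex 0.000 0.000 0.000
    endloop
  endfacet
  facet normal 0.0000 0.0000 -1.0000
    outer loop
      vertex 10.398 20.299 0.000
      vertex 10.398 4.428 0.000
      vertex 0.000 0.000 0.000
    endloop
  endfacet
  facet normal 0.0000 0.0000 -1.0000
    outer loop
      vertex 0.000 20.299 0.000
      vertex 10.398 20.299 0.000
      vertex 0.000 0.000 0.000
    endloop
  endfacet
  facet normal 0.0000 0.0000 1.0000
    outer loop
      vertex 0.000 0.000 14.558
      vertex 28.469 0.000 14.558
      vertex 28.469 4.428 14.558
    endloop
  endfacet
  facet normal 0.0000 0.0000 1.0000
    outer loop
      vertex 0.000 0.000 14.558
      vertex 28.469 4.428 14.558
      vertex 10.398 4.428 14.558
    endloop
  endfacet
  facet normal 0.0000 0.0000 1.0000
    outer loop
      vertex 0.000 0.000 14.558
      vertex 10.398 4.428 14.558
      vertex 10.398 20.299 14.558
    endloop
  endfacet
  facet normal 0.0000 0.0000 1.0000
    outer loop
      vertex 0.000 0.000 14.558
      vertex 10.398 20.299 14.558
      vertex 0.000 20.299 14.558
    endloop
  endfacet
  facet normal 0.0000 -1.0000 0.0000
    outer loop
      vertex 0.000 0.000 0.000
      vertex 28.469 0.000 0.000
      vertex 28.469 0.000 14.558
    endloop
  endfacet
  facet normal 0.0000 -1.0000 0.0000
    outer loop
      vertex 0.000 0.000 0.000
      vertex 28.469 0.000 14.558
      vertex 0.000 0.000 14.558
    endloop
  endfacet
  facet normal 1.0000 0.0000 0.0000
    outer loop
      vertex 28.469 0.000 0.000
      vertex 28.469 4.428 0.000
      vertex 28.469 4.428 14.558
    endloop
  endfacet
  facet normal 1.0000 0.0000 0.0000
    outer loop
      vertex 28.469 0.000 0.000
      vertex 28.469 4.428 14.558
      vertex 28.469 0.000 14.558
    endloop
  endfacet
  facet normal 0.0000 1.0000 0.0000
    outer loop
      vertex 28.469 4.428 0.000
      vertex 10.398 4.428 0.000
      vertex 10.398 4.428 14.558
    endloop
  endfacet
  facet normal 0.0000 1.0000 0.0000
    outer loop
      vertex 28.469 4.428 0.000
      vertex 10.398 4.428 14.558
      vertex 28.469 4.428 14.558
    endloop
  endfacet
  facet normal 1.0000 0.0000 0.0000
    outer loop
      vertex 10.398 4.428 0.000
      vertex 10.398 20.299 0.000
      vertex 10.398 20.299 14.558
    endloop
  endfacet
  facet normal 1.0000 0.0000 0.0000
    outer loop
      vertex 10.398 4.428 0.000
      vertex 10.398 20.299 14.558
      vertex 10.398 4.428 14.558
    endloop
  endfacet
  facet normal 0.0000 1.0000 0.0000
    outer loop
      vertex 10.398 20.299 0.000
      vertex 0.000 20.299 0.000
      vertex 0.000 20.299 14.558
    endloop
  endfacet
  facet normal 0.0000 1.0000 0.0000
    outer loop
      vertex 10.398 20.299 0.000
      vertex 0.000 20.299 14.558
      vertex 10.398 20.299 14.558
    endloop
  endfacet
  facet normal -1.0000 0.0000 0.0000
    outer loop
      vertex 0.000 20.299 0.000
      vertex 0.000 0.000 0.000
      vertex 0.000 0.000 14.558
    endloop
  endfacet
  facet normal -1.0000 0.0000 0.0000
    outer loop
      vertex 0.000 20.299 0.000
      vertex 0.000 0.000 14.558
      vertex 0.000 20.299 14.558
    endloop
  endfacet
endsolid part

The G0 Z moves step by Δz≈1.820 mm. Every layer's G1 loop is the same polygon, so the solid is a straight extrusion of it from z=0 to z≈14.6. Closing with flat bottom and top caps and triangulating gives 20 facets — an L-shaped prism: outer 28.5 × 20.3 mm, arm thicknesses ≈ 4.43 mm (horizontal) and 10.4 mm (vertical), extruded 14.6 mm in z.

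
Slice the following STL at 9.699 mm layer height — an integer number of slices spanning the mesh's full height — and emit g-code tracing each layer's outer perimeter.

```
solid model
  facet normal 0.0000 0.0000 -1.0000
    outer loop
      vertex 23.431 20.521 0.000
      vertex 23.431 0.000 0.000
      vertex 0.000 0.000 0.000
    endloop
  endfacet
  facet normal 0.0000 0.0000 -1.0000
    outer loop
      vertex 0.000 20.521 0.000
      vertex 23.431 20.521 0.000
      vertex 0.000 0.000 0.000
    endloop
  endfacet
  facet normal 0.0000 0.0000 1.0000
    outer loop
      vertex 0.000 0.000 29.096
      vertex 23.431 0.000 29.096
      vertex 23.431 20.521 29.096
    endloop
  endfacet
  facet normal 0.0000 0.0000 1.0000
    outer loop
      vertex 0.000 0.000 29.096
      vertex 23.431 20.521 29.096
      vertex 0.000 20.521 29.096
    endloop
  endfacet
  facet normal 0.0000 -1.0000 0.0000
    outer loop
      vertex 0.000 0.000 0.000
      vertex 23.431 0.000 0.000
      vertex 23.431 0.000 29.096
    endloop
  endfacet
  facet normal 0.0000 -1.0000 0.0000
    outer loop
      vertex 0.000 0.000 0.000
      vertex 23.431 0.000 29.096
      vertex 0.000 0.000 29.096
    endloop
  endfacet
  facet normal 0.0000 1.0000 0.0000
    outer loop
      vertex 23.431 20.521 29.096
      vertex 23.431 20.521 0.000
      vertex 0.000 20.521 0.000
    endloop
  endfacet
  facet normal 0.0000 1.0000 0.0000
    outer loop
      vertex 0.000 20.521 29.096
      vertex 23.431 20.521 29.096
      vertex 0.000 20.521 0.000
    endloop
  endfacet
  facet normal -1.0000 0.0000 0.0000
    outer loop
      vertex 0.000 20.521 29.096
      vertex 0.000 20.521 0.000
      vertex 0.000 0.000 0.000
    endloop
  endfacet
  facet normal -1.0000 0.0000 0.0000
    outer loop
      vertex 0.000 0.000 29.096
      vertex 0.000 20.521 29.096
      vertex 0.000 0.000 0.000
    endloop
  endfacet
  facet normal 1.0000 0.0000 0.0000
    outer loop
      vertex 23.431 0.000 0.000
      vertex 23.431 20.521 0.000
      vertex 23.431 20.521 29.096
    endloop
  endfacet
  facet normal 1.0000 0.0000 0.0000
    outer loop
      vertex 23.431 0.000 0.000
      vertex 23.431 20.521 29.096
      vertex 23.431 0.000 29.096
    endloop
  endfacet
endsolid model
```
; perimeter-only toolpath
G21 ; units = mm
G90 ; absolute positioning
G28 ; home
; layer 1
G0 Z9.699
G0 X0.000 Y0.000
G1 X23.431 Y0.000
G1 X23.431 Y20.521
G1 X0.000 Y20.521
G1 X0.000 Y0.000
; layer 2
G0 Z19.397
G0 X0.000 Y0.000
G1 X23.431 Y0.000
G1 X23.431 Y20.521
G1 X0.000 Y20.521
G1 X0.000 Y0.000
; layer 3
G0 Z29.096
G0 X0.000 Y0.000
G1 X23.431 Y0.000
G1 X23.431 Y20.521
G1 X0.000 Y20.521
G1 X0.000 Y0.000
M2 ; end

The solid is a rectangular box, roughly 23.4 × 20.5 mm footprint and 29.1 mm tall. Slicing at Δz = 9.699 mm — 3 equal slices spanning the solid's height, so layer i sits at z = i·h/3 — gives 3 non-empty perimeters. Each is a 4-segment closed polygon; G0 lifts to the layer z and rapids to the start vertex, then G1 traces the edges.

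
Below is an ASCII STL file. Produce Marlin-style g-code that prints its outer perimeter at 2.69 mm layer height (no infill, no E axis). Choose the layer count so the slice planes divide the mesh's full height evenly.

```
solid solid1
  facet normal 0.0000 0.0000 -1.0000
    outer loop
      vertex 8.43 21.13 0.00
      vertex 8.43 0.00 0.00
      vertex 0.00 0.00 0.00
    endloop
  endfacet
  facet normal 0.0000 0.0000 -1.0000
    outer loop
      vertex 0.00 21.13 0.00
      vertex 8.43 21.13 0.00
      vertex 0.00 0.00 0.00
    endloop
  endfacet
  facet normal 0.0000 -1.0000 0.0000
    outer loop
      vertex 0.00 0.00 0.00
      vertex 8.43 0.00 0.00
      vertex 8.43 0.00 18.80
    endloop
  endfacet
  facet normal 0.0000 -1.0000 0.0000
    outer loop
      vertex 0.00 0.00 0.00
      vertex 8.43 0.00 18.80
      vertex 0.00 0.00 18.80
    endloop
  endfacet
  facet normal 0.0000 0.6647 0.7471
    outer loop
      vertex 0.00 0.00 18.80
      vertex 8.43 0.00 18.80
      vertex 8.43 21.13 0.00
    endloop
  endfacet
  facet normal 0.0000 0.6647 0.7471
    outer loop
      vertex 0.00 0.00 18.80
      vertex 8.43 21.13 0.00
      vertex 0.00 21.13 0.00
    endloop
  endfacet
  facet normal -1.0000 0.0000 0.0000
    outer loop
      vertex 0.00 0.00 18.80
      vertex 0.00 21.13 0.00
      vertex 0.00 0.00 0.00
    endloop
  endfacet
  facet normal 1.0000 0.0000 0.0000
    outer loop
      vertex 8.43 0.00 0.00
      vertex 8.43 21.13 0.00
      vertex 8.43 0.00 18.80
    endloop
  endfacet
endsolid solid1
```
; perimeter-only toolpath
G21 ; units = mm
G90 ; absolute positioning
G28 ; home
; layer 1
G0 Z2.69
G0 X0.00 Y0.00
G1 X8.43 Y0.00
G1 X8.43 Y18.11
G1 X0.00 Y18.11
G1 X0.00 Y0.00
; layer 2
G0 Z5.37
G0 X0.00 Y0.00
G1 X8.43 Y0.00
G1 X8.43 Y15.09
G1 X0.00 Y15.09
G1 X0.00 Y0.00
; layer 3
G0 Z8.06
G0 X0.00 Y0.00
G1 X8.43 Y0.00
G1 X8.43 Y12.07
G1 X0.00 Y12.07
G1 X0.00 Y0.00
; layer 4
G0 Z10.74
G0 X0.00 Y0.00
G1 X8.43 Y0.00
G1 X8.43 Y9.06
G1 X0.00 Y9.06
G1 X0.00 Y0.00
; layer 5
G0 Z13.43
G0 X0.00 Y0.00
G1 X8.43 Y0.00
G1 X8.43 Y6.04
G1 X0.00 Y6.04
G1 X0.00 Y0.00
; layer 6
G0 Z16.11
G0 X0.00 Y0.00
G1 X8.43 Y0.00
G1 X8.43 Y3.02
G1 X0.00 Y3.02
G1 X0.00 Y0.00
M2 ; end

The solid is a wedge (ramp): 8.43 × 21.1 mm base, rising to 18.8 mm along the y=0 edge and sloping linearly to z=0 at y=21.1. Slicing at Δz = 2.69 mm — 7 equal slices spanning the solid's height, so layer i sits at z = i·h/7 — gives 6 non-empty perimeters. Each is a 4-segment closed polygon; G0 lifts to the layer z and rapids to the start vertex, then G1 traces the edges. The cross-section shrinks linearly with z (the slice at the apex is degenerate and omitted).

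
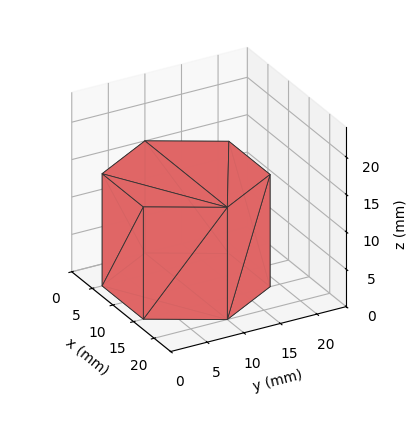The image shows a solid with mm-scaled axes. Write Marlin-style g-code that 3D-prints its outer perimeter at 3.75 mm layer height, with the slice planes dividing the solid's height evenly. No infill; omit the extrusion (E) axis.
Reading the render: the shape is a regular 6-sided prism (a cylinder approximated with 6 flat sides), circumscribed radius ≈ 10 mm, height ≈ 15 mm (dimensions read to the nearest mm from the axis ticks). For the g-code, the solid's height is divided into equal slices at the stated Δz and each level perimeter traced with G1 moves after a G0 lift.

; perimeter-only toolpath
G21 ; units = mm
G90 ; absolute positioning
G28 ; home
; layer 1
G0 Z3.75
G0 X20.00 Y10.00
G1 X15.00 Y18.66
G1 X5.00 Y18.66
G1 X0.00 Y10.00
G1 X5.00 Y1.34
G1 X15.00 Y1.34
G1 X20.00 Y10.00
; layer 2
G0 Z7.50
G0 X20.00 Y10.00
G1 X15.00 Y18.66
G1 X5.00 Y18.66
G1 X0.00 Y10.00
G1 X5.00 Y1.34
G1 X15.00 Y1.34
G1 X20.00 Y10.00
; layer 3
G0 Z11.25
G0 X20.00 Y10.00
G1 X15.00 Y18.66
G1 X5.00 Y18.66
G1 X0.00 Y10.00
G1 X5.00 Y1.34
G1 X15.00 Y1.34
G1 X20.00 Y10.00
; layer 4
G0 Z15.00
G0 X20.00 Y10.00
G1 X15.00 Y18.66
G1 X5.00 Y18.66
G1 X0.00 Y10.00
G1 X5.00 Y1.34
G1 X15.00 Y1.34
G1 X20.00 Y10.00
M2 ; end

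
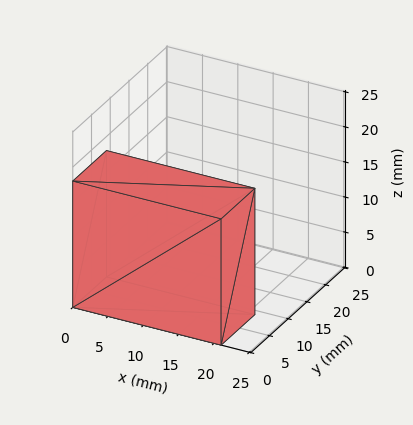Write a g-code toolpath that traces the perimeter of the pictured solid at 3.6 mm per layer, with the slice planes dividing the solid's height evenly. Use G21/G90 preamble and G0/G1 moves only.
Reading the render: the shape is a rectangular box, roughly 21 × 9 mm footprint and 18 mm tall (dimensions read to the nearest mm from the axis ticks). For the g-code, the solid's height is divided into equal slices at the stated Δz and each level perimeter traced with G1 moves after a G0 lift.

; perimeter-only toolpath
G21 ; units = mm
G90 ; absolute positioning
G28 ; home
; layer 1
G0 Z3.6
G0 X0.0 Y0.0
G1 X21.0 Y0.0
G1 X21.0 Y9.0
G1 X0.0 Y9.0
G1 X0.0 Y0.0
; layer 2
G0 Z7.2
G0 X0.0 Y0.0
G1 X21.0 Y0.0
G1 X21.0 Y9.0
G1 X0.0 Y9.0
G1 X0.0 Y0.0
; layer 3
G0 Z10.8
G0 X0.0 Y0.0
G1 X21.0 Y0.0
G1 X21.0 Y9.0
G1 X0.0 Y9.0
G1 X0.0 Y0.0
; layer 4
G0 Z14.4
G0 X0.0 Y0.0
G1 X21.0 Y0.0
G1 X21.0 Y9.0
G1 X0.0 Y9.0
G1 X0.0 Y0.0
; layer 5
G0 Z18.0
G0 X0.0 Y0.0
G1 X21.0 Y0.0
G1 X21.0 Y9.0
G1 X0.0 Y9.0
G1 X0.0 Y0.0
M2 ; end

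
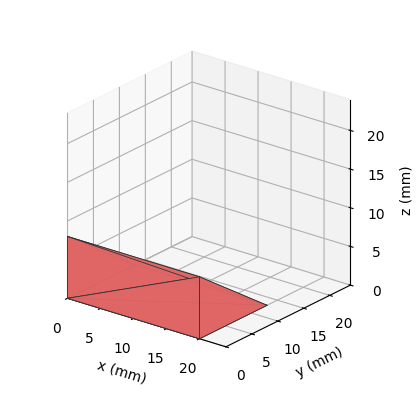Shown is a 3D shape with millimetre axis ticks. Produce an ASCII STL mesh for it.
Reading the render: the shape is a wedge (ramp): 20 × 13 mm base, rising to 8 mm along the y=0 edge and sloping linearly to z=0 at y=13 (dimensions read to the nearest mm from the axis ticks). For the STL, each face is triangulated and given an outward normal.

solid part
  facet normal 0.0000 0.0000 -1.0000
    outer loop
      vertex 20.00 13.00 0.00
      vertex 20.00 0.00 0.00
      vertex 0.00 0.00 0.00
    endloop
  endfacet
  facet normal 0.0000 0.0000 -1.0000
    outer loop
      vertex 0.00 13.00 0.00
      vertex 20.00 13.00 0.00
      vertex 0.00 0.00 0.00
    endloop
  endfacet
  facet normal 0.0000 -1.0000 0.0000
    outer loop
      vertex 0.00 0.00 0.00
      vertex 20.00 0.00 0.00
      vertex 20.00 0.00 8.00
    endloop
  endfacet
  facet normal 0.0000 -1.0000 0.0000
    outer loop
      vertex 0.00 0.00 0.00
      vertex 20.00 0.00 8.00
      vertex 0.00 0.00 8.00
    endloop
  endfacet
  facet normal 0.0000 0.5241 0.8517
    outer loop
      vertex 0.00 0.00 8.00
      vertex 20.00 0.00 8.00
      vertex 20.00 13.00 0.00
    endloop
  endfacet
  facet normal 0.0000 0.5241 0.8517
    outer loop
      vertex 0.00 0.00 8.00
      vertex 20.00 13.00 0.00
      vertex 0.00 13.00 0.00
    endloop
  endfacet
  facet normal -1.0000 0.0000 0.0000
    outer loop
      vertex 0.00 0.00 8.00
      vertex 0.00 13.00 0.00
      vertex 0.00 0.00 0.00
    endloop
  endfacet
  facet normal 1.0000 0.0000 0.0000
    outer loop
      vertex 20.00 0.00 0.00
      vertex 20.00 13.00 0.00
      vertex 20.00 0.00 8.00
    endloop
  endfacet
endsolid part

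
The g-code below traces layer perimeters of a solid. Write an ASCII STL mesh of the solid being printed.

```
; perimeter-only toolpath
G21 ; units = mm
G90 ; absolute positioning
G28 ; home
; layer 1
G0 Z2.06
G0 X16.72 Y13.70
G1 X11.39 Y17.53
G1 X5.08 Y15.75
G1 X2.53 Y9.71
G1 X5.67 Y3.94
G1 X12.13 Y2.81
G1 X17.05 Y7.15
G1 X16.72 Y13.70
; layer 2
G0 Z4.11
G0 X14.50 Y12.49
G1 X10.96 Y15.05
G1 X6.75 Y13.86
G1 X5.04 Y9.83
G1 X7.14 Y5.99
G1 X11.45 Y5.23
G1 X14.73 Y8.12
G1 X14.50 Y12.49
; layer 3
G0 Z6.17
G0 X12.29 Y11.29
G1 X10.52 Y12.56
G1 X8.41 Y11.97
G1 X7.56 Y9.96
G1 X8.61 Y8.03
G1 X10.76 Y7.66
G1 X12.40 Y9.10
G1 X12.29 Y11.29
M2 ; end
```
solid part
  facet normal 0.0000 0.0000 -1.0000
    outer loop
      vertex 3.41 17.64 0.00
      vertex 11.83 20.01 0.00
      vertex 18.93 14.90 0.00
    endloop
  endfacet
  facet normal 0.0000 0.0000 -1.0000
    outer loop
      vertex 0.01 9.58 0.00
      vertex 3.41 17.64 0.00
      vertex 18.93 14.90 0.00
    endloop
  endfacet
  facet normal 0.0000 0.0000 -1.0000
    outer loop
      vertex 4.20 1.89 0.00
      vertex 0.01 9.58 0.00
      vertex 18.93 14.90 0.00
    endloop
  endfacet
  facet normal 0.0000 0.0000 -1.0000
    outer loop
      vertex 12.81 0.38 0.00
      vertex 4.20 1.89 0.00
      vertex 18.93 14.90 0.00
    endloop
  endfacet
  facet normal 0.0000 0.0000 -1.0000
    outer loop
      vertex 19.37 6.17 0.00
      vertex 12.81 0.38 0.00
      vertex 18.93 14.90 0.00
    endloop
  endfacet
  facet normal 0.3920 0.5447 0.7414
    outer loop
      vertex 18.93 14.90 0.00
      vertex 11.83 20.01 0.00
      vertex 10.08 10.08 8.22
    endloop
  endfacet
  facet normal -0.1818 0.6459 0.7415
    outer loop
      vertex 11.83 20.01 0.00
      vertex 3.41 17.64 0.00
      vertex 10.08 10.08 8.22
    endloop
  endfacet
  facet normal -0.6182 0.2608 0.7415
    outer loop
      vertex 3.41 17.64 0.00
      vertex 0.01 9.58 0.00
      vertex 10.08 10.08 8.22
    endloop
  endfacet
  facet normal -0.5893 -0.3211 0.7414
    outer loop
      vertex 0.01 9.58 0.00
      vertex 4.20 1.89 0.00
      vertex 10.08 10.08 8.22
    endloop
  endfacet
  facet normal -0.1159 -0.6609 0.7414
    outer loop
      vertex 4.20 1.89 0.00
      vertex 12.81 0.38 0.00
      vertex 10.08 10.08 8.22
    endloop
  endfacet
  facet normal 0.4441 -0.5032 0.7413
    outer loop
      vertex 12.81 0.38 0.00
      vertex 19.37 6.17 0.00
      vertex 10.08 10.08 8.22
    endloop
  endfacet
  facet normal 0.6702 0.0338 0.7414
    outer loop
      vertex 19.37 6.17 0.00
      vertex 18.93 14.90 0.00
      vertex 10.08 10.08 8.22
    endloop
  endfacet
endsolid part

The G0 Z moves step by Δz≈2.06 mm. The G1 loops shrink linearly with z, so the solid tapers from its base footprint up to z≈8.22. Closing with a flat bottom cap and the tapered top and triangulating gives 12 facets — a regular 7-sided pyramid, base circumscribed radius ≈ 10.1 mm, apex at z ≈ 8.22 mm.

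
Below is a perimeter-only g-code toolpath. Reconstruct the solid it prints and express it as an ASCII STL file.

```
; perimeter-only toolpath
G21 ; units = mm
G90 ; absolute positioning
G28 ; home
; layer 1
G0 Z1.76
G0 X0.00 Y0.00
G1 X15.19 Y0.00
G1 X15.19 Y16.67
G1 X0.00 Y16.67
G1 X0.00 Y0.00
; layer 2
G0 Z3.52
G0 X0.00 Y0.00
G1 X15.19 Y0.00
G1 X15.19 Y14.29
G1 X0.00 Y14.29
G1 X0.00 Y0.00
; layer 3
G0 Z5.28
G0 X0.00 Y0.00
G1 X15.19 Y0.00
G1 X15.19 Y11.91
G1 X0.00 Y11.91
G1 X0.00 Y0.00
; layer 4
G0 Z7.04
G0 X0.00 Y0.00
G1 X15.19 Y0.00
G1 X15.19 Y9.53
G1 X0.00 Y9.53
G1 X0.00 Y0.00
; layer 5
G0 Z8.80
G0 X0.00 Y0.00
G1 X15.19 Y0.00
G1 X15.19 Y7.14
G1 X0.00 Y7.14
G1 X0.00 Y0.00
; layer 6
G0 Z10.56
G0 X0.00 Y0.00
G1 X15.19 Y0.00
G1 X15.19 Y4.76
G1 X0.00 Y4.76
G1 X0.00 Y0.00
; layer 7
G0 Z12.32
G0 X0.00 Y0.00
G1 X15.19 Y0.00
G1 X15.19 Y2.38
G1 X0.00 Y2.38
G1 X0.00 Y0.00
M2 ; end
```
solid part
  facet normal 0.0000 0.0000 -1.0000
    outer loop
      vertex 15.19 19.05 0.00
      vertex 15.19 0.00 0.00
      vertex 0.00 0.00 0.00
    endloop
  endfacet
  facet normal 0.0000 0.0000 -1.0000
    outer loop
      vertex 0.00 19.05 0.00
      vertex 15.19 19.05 0.00
      vertex 0.00 0.00 0.00
    endloop
  endfacet
  facet normal 0.0000 -1.0000 0.0000
    outer loop
      vertex 0.00 0.00 0.00
      vertex 15.19 0.00 0.00
      vertex 15.19 0.00 14.08
    endloop
  endfacet
  facet normal 0.0000 -1.0000 0.0000
    outer loop
      vertex 0.00 0.00 0.00
      vertex 15.19 0.00 14.08
      vertex 0.00 0.00 14.08
    endloop
  endfacet
  facet normal 0.0000 0.5944 0.8042
    outer loop
      vertex 0.00 0.00 14.08
      vertex 15.19 0.00 14.08
      vertex 15.19 19.05 0.00
    endloop
  endfacet
  facet normal 0.0000 0.5944 0.8042
    outer loop
      vertex 0.00 0.00 14.08
      vertex 15.19 19.05 0.00
      vertex 0.00 19.05 0.00
    endloop
  endfacet
  facet normal -1.0000 0.0000 0.0000
    outer loop
      vertex 0.00 0.00 14.08
      vertex 0.00 19.05 0.00
      vertex 0.00 0.00 0.00
    endloop
  endfacet
  facet normal 1.0000 0.0000 0.0000
    outer loop
      vertex 15.19 0.00 0.00
      vertex 15.19 19.05 0.00
      vertex 15.19 0.00 14.08
    endloop
  endfacet
endsolid part

The G0 Z moves step by Δz≈1.76 mm. The G1 loops shrink linearly with z, so the solid tapers from its base footprint up to z≈14.1. Closing with a flat bottom cap and the tapered top and triangulating gives 8 facets — a wedge (ramp): 15.2 × 19.1 mm base, rising to 14.1 mm along the y=0 edge and sloping linearly to z=0 at y=19.1.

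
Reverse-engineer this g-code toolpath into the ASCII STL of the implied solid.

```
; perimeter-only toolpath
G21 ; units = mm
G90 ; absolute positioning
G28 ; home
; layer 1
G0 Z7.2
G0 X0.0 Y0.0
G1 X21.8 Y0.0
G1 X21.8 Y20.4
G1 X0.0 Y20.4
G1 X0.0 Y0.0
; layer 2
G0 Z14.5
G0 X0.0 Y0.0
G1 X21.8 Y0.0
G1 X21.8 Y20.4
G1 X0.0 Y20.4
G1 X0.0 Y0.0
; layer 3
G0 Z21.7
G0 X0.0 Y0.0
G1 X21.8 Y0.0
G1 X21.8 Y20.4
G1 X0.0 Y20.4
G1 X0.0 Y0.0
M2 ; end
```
solid part
  facet normal 0.0000 0.0000 -1.0000
    outer loop
      vertex 21.8 20.4 0.0
      vertex 21.8 0.0 0.0
      vertex 0.0 0.0 0.0
    endloop
  endfacet
  facet normal 0.0000 0.0000 -1.0000
    outer loop
      vertex 0.0 20.4 0.0
      vertex 21.8 20.4 0.0
      vertex 0.0 0.0 0.0
    endloop
  endfacet
  facet normal 0.0000 0.0000 1.0000
    outer loop
      vertex 0.0 0.0 21.7
      vertex 21.8 0.0 21.7
      vertex 21.8 20.4 21.7
    endloop
  endfacet
  facet normal 0.0000 0.0000 1.0000
    outer loop
      vertex 0.0 0.0 21.7
      vertex 21.8 20.4 21.7
      vertex 0.0 20.4 21.7
    endloop
  endfacet
  facet normal 0.0000 -1.0000 0.0000
    outer loop
      vertex 0.0 0.0 0.0
      vertex 21.8 0.0 0.0
      vertex 21.8 0.0 21.7
    endloop
  endfacet
  facet normal 0.0000 -1.0000 0.0000
    outer loop
      vertex 0.0 0.0 0.0
      vertex 21.8 0.0 21.7
      vertex 0.0 0.0 21.7
    endloop
  endfacet
  facet normal 0.0000 1.0000 0.0000
    outer loop
      vertex 21.8 20.4 21.7
      vertex 21.8 20.4 0.0
      vertex 0.0 20.4 0.0
    endloop
  endfacet
  facet normal 0.0000 1.0000 0.0000
    outer loop
      vertex 0.0 20.4 21.7
      vertex 21.8 20.4 21.7
      vertex 0.0 20.4 0.0
    endloop
  endfacet
  facet normal -1.0000 0.0000 0.0000
    outer loop
      vertex 0.0 20.4 21.7
      vertex 0.0 20.4 0.0
      vertex 0.0 0.0 0.0
    endloop
  endfacet
  facet normal -1.0000 0.0000 0.0000
    outer loop
      vertex 0.0 0.0 21.7
      vertex 0.0 20.4 21.7
      vertex 0.0 0.0 0.0
    endloop
  endfacet
  facet normal 1.0000 0.0000 0.0000
    outer loop
      vertex 21.8 0.0 0.0
      vertex 21.8 20.4 0.0
      vertex 21.8 20.4 21.7
    endloop
  endfacet
  facet normal 1.0000 0.0000 0.0000
    outer loop
      vertex 21.8 0.0 0.0
      vertex 21.8 20.4 21.7
      vertex 21.8 0.0 21.7
    endloop
  endfacet
endsolid part

The G0 Z moves step by Δz≈7.2 mm. Every layer's G1 loop is the same polygon, so the solid is a straight extrusion of it from z=0 to z≈21.7. Closing with flat bottom and top caps and triangulating gives 12 facets — a rectangular box, roughly 21.8 × 20.4 mm footprint and 21.7 mm tall.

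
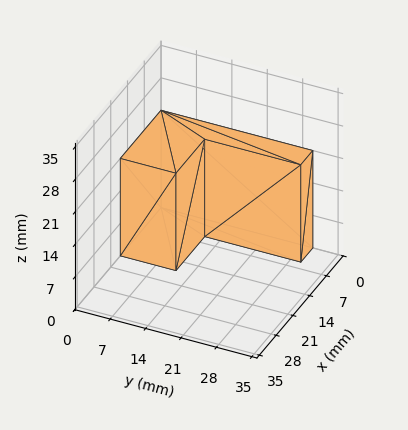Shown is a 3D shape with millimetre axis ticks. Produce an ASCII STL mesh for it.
Reading the render: the shape is an L-shaped prism: outer 17 × 30 mm, arm thicknesses ≈ 11 mm (horizontal) and 5 mm (vertical), extruded 21 mm in z (dimensions read to the nearest mm from the axis ticks). For the STL, each face is triangulated and given an outward normal.

solid part
  facet normal 0.0000 0.0000 -1.0000
    outer loop
      vertex 17.000 11.000 0.000
      vertex 17.000 0.000 0.000
      vertex 0.000 0.000 0.000
    endloop
  endfacet
  facet normal 0.0000 0.0000 -1.0000
    outer loop
      vertex 5.000 11.000 0.000
      vertex 17.000 11.000 0.000
      vertex 0.000 0.000 0.000
    endloop
  endfacet
  facet normal 0.0000 0.0000 -1.0000
    outer loop
      vertex 5.000 30.000 0.000
      vertex 5.000 11.000 0.000
      vertex 0.000 0.000 0.000
    endloop
  endfacet
  facet normal 0.0000 0.0000 -1.0000
    outer loop
      vertex 0.000 30.000 0.000
      vertex 5.000 30.000 0.000
      vertex 0.000 0.000 0.000
    endloop
  endfacet
  facet normal 0.0000 0.0000 1.0000
    outer loop
      vertex 0.000 0.000 21.000
      vertex 17.000 0.000 21.000
      vertex 17.000 11.000 21.000
    endloop
  endfacet
  facet normal 0.0000 0.0000 1.0000
    outer loop
      vertex 0.000 0.000 21.000
      vertex 17.000 11.000 21.000
      vertex 5.000 11.000 21.000
    endloop
  endfacet
  facet normal 0.0000 0.0000 1.0000
    outer loop
      vertex 0.000 0.000 21.000
      vertex 5.000 11.000 21.000
      vertex 5.000 30.000 21.000
    endloop
  endfacet
  facet normal 0.0000 0.0000 1.0000
    outer loop
      vertex 0.000 0.000 21.000
      vertex 5.000 30.000 21.000
      vertex 0.000 30.000 21.000
    endloop
  endfacet
  facet normal 0.0000 -1.0000 0.0000
    outer loop
      vertex 0.000 0.000 0.000
      vertex 17.000 0.000 0.000
      vertex 17.000 0.000 21.000
    endloop
  endfacet
  facet normal 0.0000 -1.0000 0.0000
    outer loop
      vertex 0.000 0.000 0.000
      vertex 17.000 0.000 21.000
      vertex 0.000 0.000 21.000
    endloop
  endfacet
  facet normal 1.0000 0.0000 0.0000
    outer loop
      vertex 17.000 0.000 0.000
      vertex 17.000 11.000 0.000
      vertex 17.000 11.000 21.000
    endloop
  endfacet
  facet normal 1.0000 0.0000 0.0000
    outer loop
      vertex 17.000 0.000 0.000
      vertex 17.000 11.000 21.000
      vertex 17.000 0.000 21.000
    endloop
  endfacet
  facet normal 0.0000 1.0000 0.0000
    outer loop
      vertex 17.000 11.000 0.000
      vertex 5.000 11.000 0.000
      vertex 5.000 11.000 21.000
    endloop
  endfacet
  facet normal 0.0000 1.0000 0.0000
    outer loop
      vertex 17.000 11.000 0.000
      vertex 5.000 11.000 21.000
      vertex 17.000 11.000 21.000
    endloop
  endfacet
  facet normal 1.0000 0.0000 0.0000
    outer loop
      vertex 5.000 11.000 0.000
      vertex 5.000 30.000 0.000
      vertex 5.000 30.000 21.000
    endloop
  endfacet
  facet normal 1.0000 0.0000 0.0000
    outer loop
      vertex 5.000 11.000 0.000
      vertex 5.000 30.000 21.000
      vertex 5.000 11.000 21.000
    endloop
  endfacet
  facet normal 0.0000 1.0000 0.0000
    outer loop
      vertex 5.000 30.000 0.000
      vertex 0.000 30.000 0.000
      vertex 0.000 30.000 21.000
    endloop
  endfacet
  facet normal 0.0000 1.0000 0.0000
    outer loop
      vertex 5.000 30.000 0.000
      vertex 0.000 30.000 21.000
      vertex 5.000 30.000 21.000
    endloop
  endfacet
  facet normal -1.0000 0.0000 0.0000
    outer loop
      vertex 0.000 30.000 0.000
      vertex 0.000 0.000 0.000
      vertex 0.000 0.000 21.000
    endloop
  endfacet
  facet normal -1.0000 0.0000 0.0000
    outer loop
      vertex 0.000 30.000 0.000
      vertex 0.000 0.000 21.000
      vertex 0.000 30.000 21.000
    endloop
  endfacet
endsolid part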